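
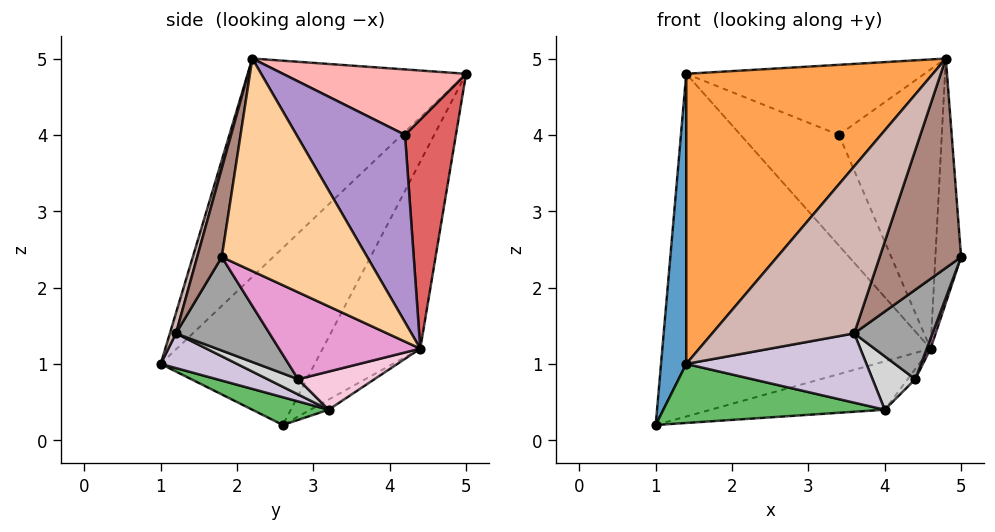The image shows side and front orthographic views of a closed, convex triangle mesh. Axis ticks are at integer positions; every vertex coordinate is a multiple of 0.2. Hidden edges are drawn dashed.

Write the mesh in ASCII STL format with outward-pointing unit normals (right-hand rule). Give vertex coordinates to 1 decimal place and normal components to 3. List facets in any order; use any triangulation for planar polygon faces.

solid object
 facet normal -0.973 -0.159 0.168
  outer loop
   vertex 1.4 1.0 1.0
   vertex 1.4 5.0 4.8
   vertex 1.0 2.6 0.2
  endloop
 endfacet
 facet normal -0.311 0.854 -0.418
  outer loop
   vertex 4.6 4.4 1.2
   vertex 1.0 2.6 0.2
   vertex 1.4 5.0 4.8
  endloop
 endfacet
 facet normal -0.521 -0.588 0.619
  outer loop
   vertex 4.8 2.2 5.0
   vertex 1.4 5.0 4.8
   vertex 1.4 1.0 1.0
  endloop
 endfacet
 facet normal 0.984 0.174 0.049
  outer loop
   vertex 4.8 2.2 5.0
   vertex 5.0 1.8 2.4
   vertex 4.6 4.4 1.2
  endloop
 endfacet
 facet normal 0.143 -0.414 -0.899
  outer loop
   vertex 4.0 3.2 0.4
   vertex 1.4 1.0 1.0
   vertex 1.0 2.6 0.2
  endloop
 endfacet
 facet normal -0.060 0.574 -0.816
  outer loop
   vertex 4.0 3.2 0.4
   vertex 1.0 2.6 0.2
   vertex 4.6 4.4 1.2
  endloop
 endfacet
 facet normal 0.445 0.860 0.252
  outer loop
   vertex 3.4 4.2 4.0
   vertex 4.6 4.4 1.2
   vertex 1.4 5.0 4.8
  endloop
 endfacet
 facet normal 0.492 0.640 0.590
  outer loop
   vertex 3.4 4.2 4.0
   vertex 1.4 5.0 4.8
   vertex 4.8 2.2 5.0
  endloop
 endfacet
 facet normal 0.683 0.647 0.339
  outer loop
   vertex 3.4 4.2 4.0
   vertex 4.8 2.2 5.0
   vertex 4.6 4.4 1.2
  endloop
 endfacet
 facet normal 0.199 -0.470 -0.860
  outer loop
   vertex 3.6 1.2 1.4
   vertex 1.4 1.0 1.0
   vertex 4.0 3.2 0.4
  endloop
 endfacet
 facet normal 0.285 -0.944 0.167
  outer loop
   vertex 3.6 1.2 1.4
   vertex 5.0 1.8 2.4
   vertex 4.8 2.2 5.0
  endloop
 endfacet
 facet normal 0.042 -0.966 0.255
  outer loop
   vertex 3.6 1.2 1.4
   vertex 4.8 2.2 5.0
   vertex 1.4 1.0 1.0
  endloop
 endfacet
 facet normal 0.931 -0.025 -0.365
  outer loop
   vertex 4.4 2.8 0.8
   vertex 4.6 4.4 1.2
   vertex 5.0 1.8 2.4
  endloop
 endfacet
 facet normal 0.741 0.074 -0.667
  outer loop
   vertex 4.4 2.8 0.8
   vertex 4.0 3.2 0.4
   vertex 4.6 4.4 1.2
  endloop
 endfacet
 facet normal 0.632 -0.529 -0.567
  outer loop
   vertex 4.4 2.8 0.8
   vertex 5.0 1.8 2.4
   vertex 3.6 1.2 1.4
  endloop
 endfacet
 facet normal 0.339 -0.474 -0.813
  outer loop
   vertex 4.4 2.8 0.8
   vertex 3.6 1.2 1.4
   vertex 4.0 3.2 0.4
  endloop
 endfacet
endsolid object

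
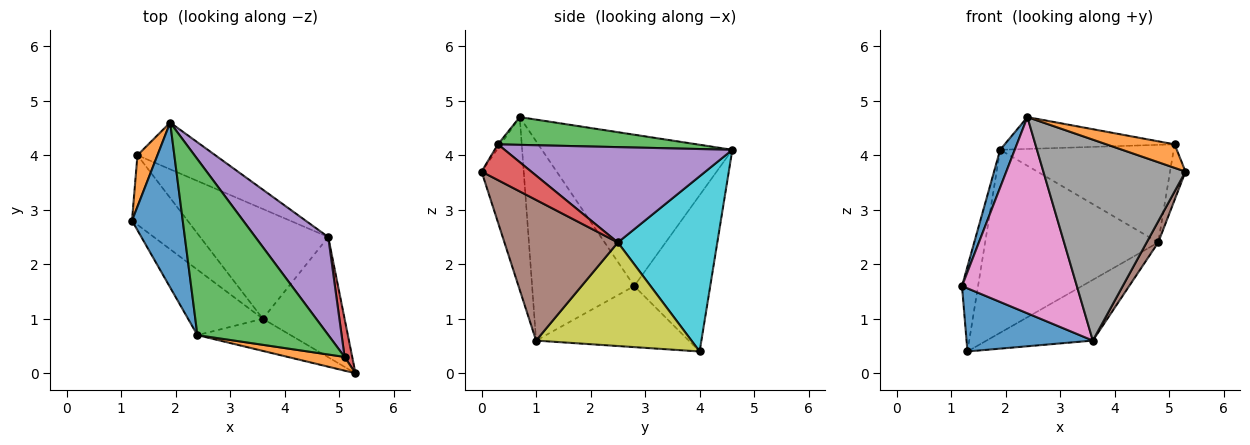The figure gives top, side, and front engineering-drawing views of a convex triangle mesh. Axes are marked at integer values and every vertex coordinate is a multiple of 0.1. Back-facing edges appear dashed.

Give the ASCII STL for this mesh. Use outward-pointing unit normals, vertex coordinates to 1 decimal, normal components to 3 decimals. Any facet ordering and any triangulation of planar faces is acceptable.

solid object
 facet normal -0.946 -0.072 0.317
  outer loop
   vertex 2.4 0.7 4.7
   vertex 1.9 4.6 4.1
   vertex 1.2 2.8 1.6
  endloop
 endfacet
 facet normal -0.035 -0.863 0.504
  outer loop
   vertex 5.1 0.3 4.2
   vertex 2.4 0.7 4.7
   vertex 5.3 0.0 3.7
  endloop
 endfacet
 facet normal 0.204 0.174 0.963
  outer loop
   vertex 5.1 0.3 4.2
   vertex 1.9 4.6 4.1
   vertex 2.4 0.7 4.7
  endloop
 endfacet
 facet normal 0.936 0.291 0.200
  outer loop
   vertex 5.1 0.3 4.2
   vertex 5.3 0.0 3.7
   vertex 4.8 2.5 2.4
  endloop
 endfacet
 facet normal 0.680 0.518 0.520
  outer loop
   vertex 5.1 0.3 4.2
   vertex 4.8 2.5 2.4
   vertex 1.9 4.6 4.1
  endloop
 endfacet
 facet normal 0.861 -0.088 -0.501
  outer loop
   vertex 3.6 1.0 0.6
   vertex 4.8 2.5 2.4
   vertex 5.3 0.0 3.7
  endloop
 endfacet
 facet normal -0.645 -0.725 -0.242
  outer loop
   vertex 3.6 1.0 0.6
   vertex 2.4 0.7 4.7
   vertex 1.2 2.8 1.6
  endloop
 endfacet
 facet normal -0.281 -0.948 -0.152
  outer loop
   vertex 3.6 1.0 0.6
   vertex 5.3 0.0 3.7
   vertex 2.4 0.7 4.7
  endloop
 endfacet
 facet normal 0.578 0.395 -0.714
  outer loop
   vertex 1.3 4.0 0.4
   vertex 4.8 2.5 2.4
   vertex 3.6 1.0 0.6
  endloop
 endfacet
 facet normal 0.486 0.847 -0.216
  outer loop
   vertex 1.3 4.0 0.4
   vertex 1.9 4.6 4.1
   vertex 4.8 2.5 2.4
  endloop
 endfacet
 facet normal -0.631 -0.522 -0.574
  outer loop
   vertex 1.3 4.0 0.4
   vertex 3.6 1.0 0.6
   vertex 1.2 2.8 1.6
  endloop
 endfacet
 facet normal -0.971 0.205 0.124
  outer loop
   vertex 1.3 4.0 0.4
   vertex 1.2 2.8 1.6
   vertex 1.9 4.6 4.1
  endloop
 endfacet
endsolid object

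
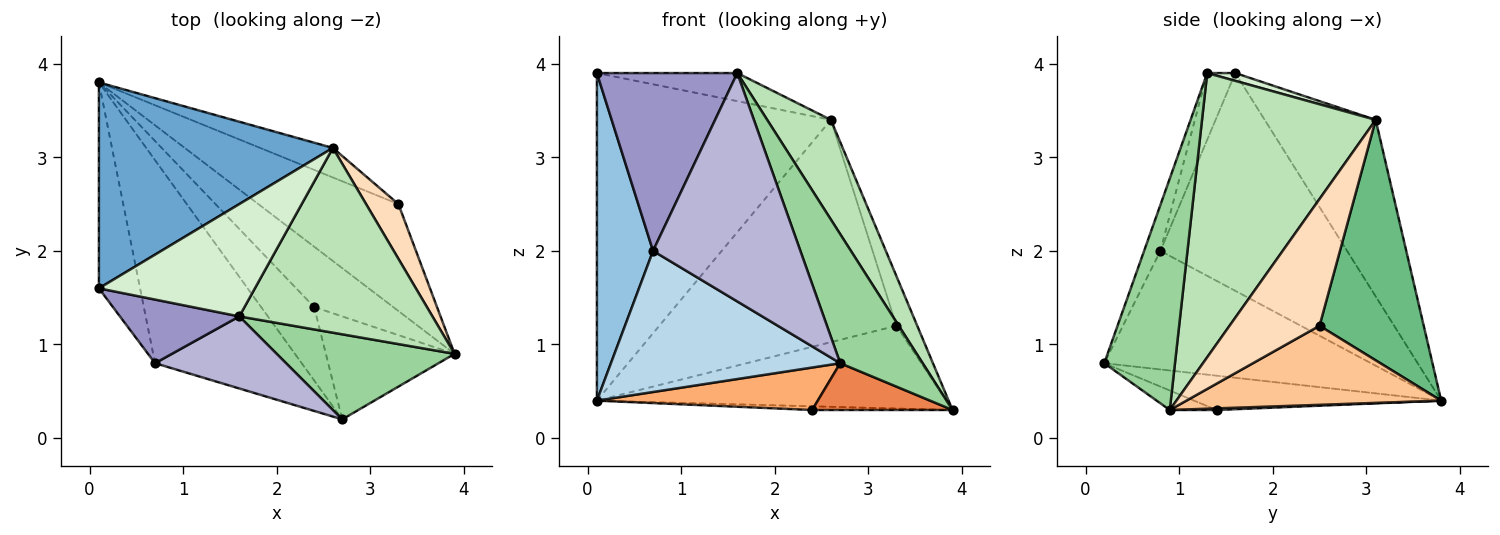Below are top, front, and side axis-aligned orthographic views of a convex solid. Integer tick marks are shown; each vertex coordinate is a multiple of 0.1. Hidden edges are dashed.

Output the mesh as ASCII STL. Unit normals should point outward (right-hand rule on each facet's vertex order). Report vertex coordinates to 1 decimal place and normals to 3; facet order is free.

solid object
 facet normal -0.373 0.786 0.494
  outer loop
   vertex 2.6 3.1 3.4
   vertex 0.1 3.8 0.4
   vertex 0.1 1.6 3.9
  endloop
 endfacet
 facet normal -0.942 -0.283 -0.178
  outer loop
   vertex 0.7 0.8 2.0
   vertex 0.1 1.6 3.9
   vertex 0.1 3.8 0.4
  endloop
 endfacet
 facet normal -0.553 -0.475 -0.684
  outer loop
   vertex 0.7 0.8 2.0
   vertex 0.1 3.8 0.4
   vertex 2.7 0.2 0.8
  endloop
 endfacet
 facet normal 0.020 0.061 -0.998
  outer loop
   vertex 2.4 1.4 0.3
   vertex 0.1 3.8 0.4
   vertex 3.9 0.9 0.3
  endloop
 endfacet
 facet normal -0.137 -0.410 -0.902
  outer loop
   vertex 2.4 1.4 0.3
   vertex 3.9 0.9 0.3
   vertex 2.7 0.2 0.8
  endloop
 endfacet
 facet normal -0.489 -0.437 -0.755
  outer loop
   vertex 2.4 1.4 0.3
   vertex 2.7 0.2 0.8
   vertex 0.1 3.8 0.4
  endloop
 endfacet
 facet normal 0.408 0.559 -0.722
  outer loop
   vertex 3.3 2.5 1.2
   vertex 3.9 0.9 0.3
   vertex 0.1 3.8 0.4
  endloop
 endfacet
 facet normal 0.945 0.219 0.241
  outer loop
   vertex 3.3 2.5 1.2
   vertex 2.6 3.1 3.4
   vertex 3.9 0.9 0.3
  endloop
 endfacet
 facet normal 0.399 0.909 -0.121
  outer loop
   vertex 3.3 2.5 1.2
   vertex 0.1 3.8 0.4
   vertex 2.6 3.1 3.4
  endloop
 endfacet
 facet normal 0.582 -0.679 0.447
  outer loop
   vertex 1.6 1.3 3.9
   vertex 2.7 0.2 0.8
   vertex 3.9 0.9 0.3
  endloop
 endfacet
 facet normal 0.791 -0.290 0.538
  outer loop
   vertex 1.6 1.3 3.9
   vertex 3.9 0.9 0.3
   vertex 2.6 3.1 3.4
  endloop
 endfacet
 facet normal 0.048 0.242 0.969
  outer loop
   vertex 1.6 1.3 3.9
   vertex 2.6 3.1 3.4
   vertex 0.1 1.6 3.9
  endloop
 endfacet
 facet normal -0.185 -0.925 0.331
  outer loop
   vertex 1.6 1.3 3.9
   vertex 0.1 1.6 3.9
   vertex 0.7 0.8 2.0
  endloop
 endfacet
 facet normal -0.105 -0.948 0.299
  outer loop
   vertex 1.6 1.3 3.9
   vertex 0.7 0.8 2.0
   vertex 2.7 0.2 0.8
  endloop
 endfacet
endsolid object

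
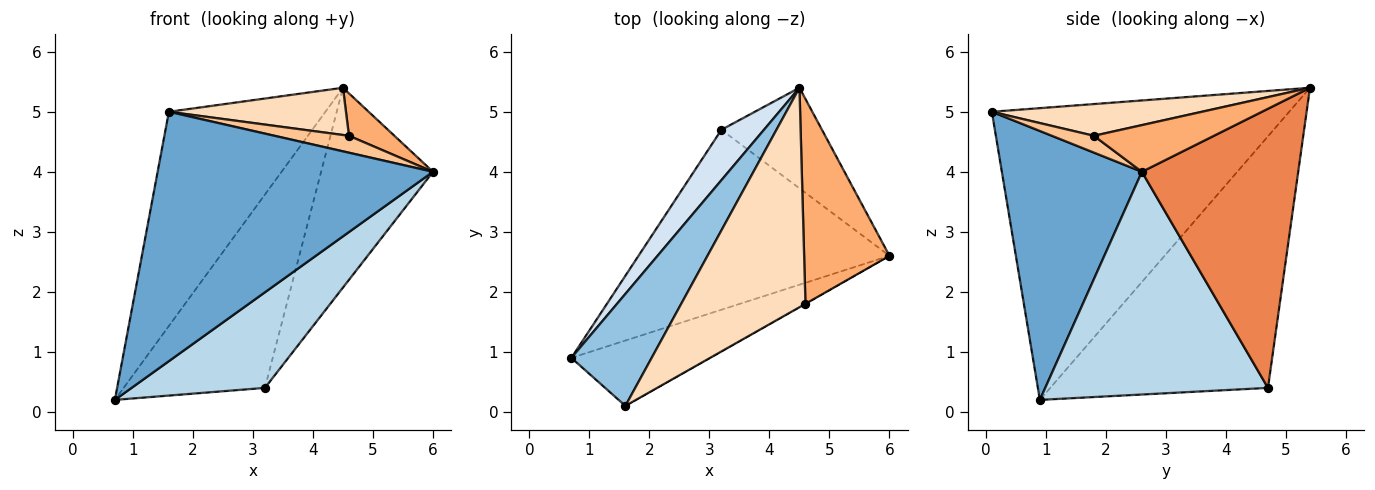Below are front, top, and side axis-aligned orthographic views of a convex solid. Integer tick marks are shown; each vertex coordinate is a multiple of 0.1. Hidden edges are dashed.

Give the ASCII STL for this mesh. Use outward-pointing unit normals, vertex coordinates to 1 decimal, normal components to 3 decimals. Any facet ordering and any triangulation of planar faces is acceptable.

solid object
 facet normal 0.441 -0.868 -0.227
  outer loop
   vertex 1.6 0.1 5.0
   vertex 0.7 0.9 0.2
   vertex 6.0 2.6 4.0
  endloop
 endfacet
 facet normal -0.860 0.453 0.237
  outer loop
   vertex 1.6 0.1 5.0
   vertex 4.5 5.4 5.4
   vertex 0.7 0.9 0.2
  endloop
 endfacet
 facet normal 0.617 -0.369 -0.695
  outer loop
   vertex 3.2 4.7 0.4
   vertex 6.0 2.6 4.0
   vertex 0.7 0.9 0.2
  endloop
 endfacet
 facet normal -0.831 0.539 0.140
  outer loop
   vertex 3.2 4.7 0.4
   vertex 0.7 0.9 0.2
   vertex 4.5 5.4 5.4
  endloop
 endfacet
 facet normal 0.780 0.559 -0.281
  outer loop
   vertex 3.2 4.7 0.4
   vertex 4.5 5.4 5.4
   vertex 6.0 2.6 4.0
  endloop
 endfacet
 facet normal 0.472 -0.179 0.863
  outer loop
   vertex 4.6 1.8 4.6
   vertex 6.0 2.6 4.0
   vertex 4.5 5.4 5.4
  endloop
 endfacet
 facet normal 0.492 -0.871 -0.014
  outer loop
   vertex 4.6 1.8 4.6
   vertex 1.6 0.1 5.0
   vertex 6.0 2.6 4.0
  endloop
 endfacet
 facet normal 0.242 -0.204 0.949
  outer loop
   vertex 4.6 1.8 4.6
   vertex 4.5 5.4 5.4
   vertex 1.6 0.1 5.0
  endloop
 endfacet
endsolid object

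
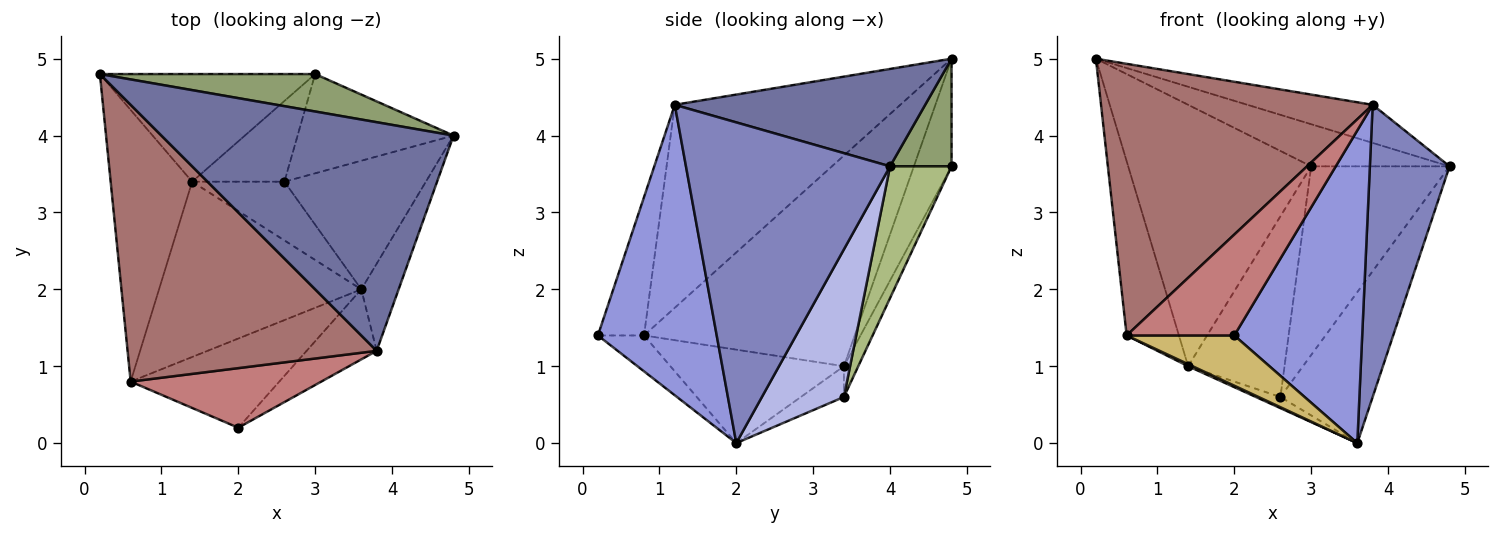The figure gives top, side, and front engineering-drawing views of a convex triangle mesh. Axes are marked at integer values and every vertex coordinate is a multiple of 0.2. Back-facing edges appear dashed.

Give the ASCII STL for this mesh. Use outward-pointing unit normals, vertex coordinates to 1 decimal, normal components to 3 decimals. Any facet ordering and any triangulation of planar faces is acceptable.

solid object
 facet normal 0.312 0.156 0.937
  outer loop
   vertex 3.8 1.2 4.4
   vertex 4.8 4.0 3.6
   vertex 0.2 4.8 5.0
  endloop
 endfacet
 facet normal 0.926 -0.362 -0.108
  outer loop
   vertex 3.8 1.2 4.4
   vertex 3.6 2.0 0.0
   vertex 4.8 4.0 3.6
  endloop
 endfacet
 facet normal 0.672 -0.723 -0.162
  outer loop
   vertex 3.8 1.2 4.4
   vertex 2.0 0.2 1.4
   vertex 3.6 2.0 0.0
  endloop
 endfacet
 facet normal 0.560 0.630 -0.537
  outer loop
   vertex 2.6 3.4 0.6
   vertex 4.8 4.0 3.6
   vertex 3.6 2.0 0.0
  endloop
 endfacet
 facet normal 0.315 0.709 0.630
  outer loop
   vertex 3.0 4.8 3.6
   vertex 0.2 4.8 5.0
   vertex 4.8 4.0 3.6
  endloop
 endfacet
 facet normal 0.366 0.824 -0.433
  outer loop
   vertex 3.0 4.8 3.6
   vertex 4.8 4.0 3.6
   vertex 2.6 3.4 0.6
  endloop
 endfacet
 facet normal -0.187 0.908 -0.374
  outer loop
   vertex 1.4 3.4 1.0
   vertex 0.2 4.8 5.0
   vertex 3.0 4.8 3.6
  endloop
 endfacet
 facet normal -0.135 0.905 -0.404
  outer loop
   vertex 1.4 3.4 1.0
   vertex 3.0 4.8 3.6
   vertex 2.6 3.4 0.6
  endloop
 endfacet
 facet normal -0.311 0.178 -0.934
  outer loop
   vertex 1.4 3.4 1.0
   vertex 2.6 3.4 0.6
   vertex 3.6 2.0 0.0
  endloop
 endfacet
 facet normal -0.206 -0.480 -0.853
  outer loop
   vertex 0.6 0.8 1.4
   vertex 3.6 2.0 0.0
   vertex 2.0 0.2 1.4
  endloop
 endfacet
 facet normal -0.419 -0.011 -0.908
  outer loop
   vertex 0.6 0.8 1.4
   vertex 1.4 3.4 1.0
   vertex 3.6 2.0 0.0
  endloop
 endfacet
 facet normal -0.909 0.225 -0.352
  outer loop
   vertex 0.6 0.8 1.4
   vertex 0.2 4.8 5.0
   vertex 1.4 3.4 1.0
  endloop
 endfacet
 facet normal -0.503 -0.606 0.617
  outer loop
   vertex 0.6 0.8 1.4
   vertex 3.8 1.2 4.4
   vertex 0.2 4.8 5.0
  endloop
 endfacet
 facet normal -0.346 -0.808 0.477
  outer loop
   vertex 0.6 0.8 1.4
   vertex 2.0 0.2 1.4
   vertex 3.8 1.2 4.4
  endloop
 endfacet
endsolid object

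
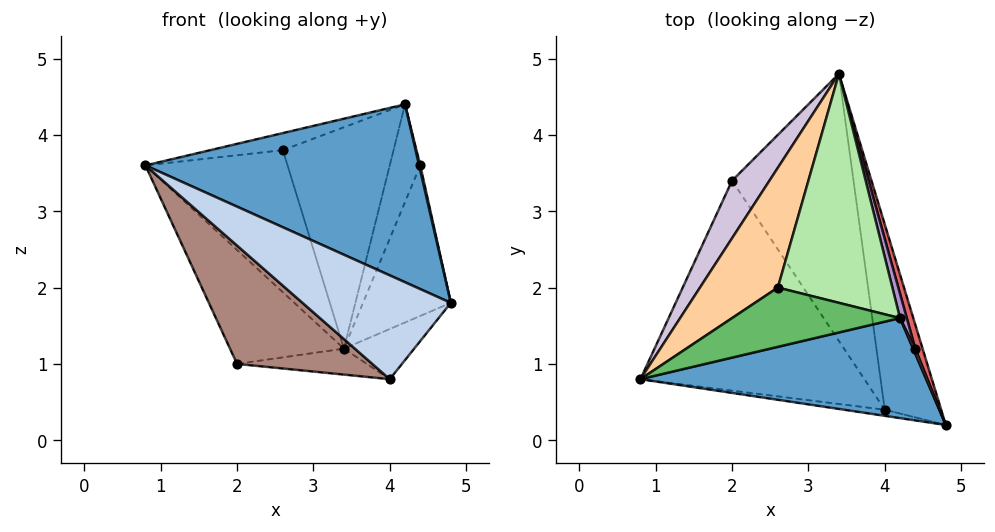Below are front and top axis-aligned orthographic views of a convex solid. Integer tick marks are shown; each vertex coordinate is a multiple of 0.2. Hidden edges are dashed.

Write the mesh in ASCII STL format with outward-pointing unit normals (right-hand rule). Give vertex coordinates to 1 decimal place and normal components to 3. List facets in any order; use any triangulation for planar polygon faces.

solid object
 facet normal 0.089 -0.868 0.488
  outer loop
   vertex 4.2 1.6 4.4
   vertex 0.8 0.8 3.6
   vertex 4.8 0.2 1.8
  endloop
 endfacet
 facet normal -0.173 -0.983 -0.058
  outer loop
   vertex 4.0 0.4 0.8
   vertex 4.8 0.2 1.8
   vertex 0.8 0.8 3.6
  endloop
 endfacet
 facet normal 0.786 0.161 -0.597
  outer loop
   vertex 4.0 0.4 0.8
   vertex 3.4 4.8 1.2
   vertex 4.8 0.2 1.8
  endloop
 endfacet
 facet normal -0.503 0.661 0.557
  outer loop
   vertex 2.6 2.0 3.8
   vertex 3.4 4.8 1.2
   vertex 0.8 0.8 3.6
  endloop
 endfacet
 facet normal -0.280 0.266 0.923
  outer loop
   vertex 2.6 2.0 3.8
   vertex 0.8 0.8 3.6
   vertex 4.2 1.6 4.4
  endloop
 endfacet
 facet normal -0.095 0.692 0.716
  outer loop
   vertex 2.6 2.0 3.8
   vertex 4.2 1.6 4.4
   vertex 3.4 4.8 1.2
  endloop
 endfacet
 facet normal 0.954 0.296 0.047
  outer loop
   vertex 4.4 1.2 3.6
   vertex 4.8 0.2 1.8
   vertex 3.4 4.8 1.2
  endloop
 endfacet
 facet normal 0.816 -0.408 0.408
  outer loop
   vertex 4.4 1.2 3.6
   vertex 4.2 1.6 4.4
   vertex 4.8 0.2 1.8
  endloop
 endfacet
 facet normal 0.946 0.315 0.079
  outer loop
   vertex 4.4 1.2 3.6
   vertex 3.4 4.8 1.2
   vertex 4.2 1.6 4.4
  endloop
 endfacet
 facet normal -0.691 0.645 0.326
  outer loop
   vertex 2.0 3.4 1.0
   vertex 0.8 0.8 3.6
   vertex 3.4 4.8 1.2
  endloop
 endfacet
 facet normal -0.636 -0.379 -0.672
  outer loop
   vertex 2.0 3.4 1.0
   vertex 4.0 0.4 0.8
   vertex 0.8 0.8 3.6
  endloop
 endfacet
 facet normal 0.045 0.097 -0.994
  outer loop
   vertex 2.0 3.4 1.0
   vertex 3.4 4.8 1.2
   vertex 4.0 0.4 0.8
  endloop
 endfacet
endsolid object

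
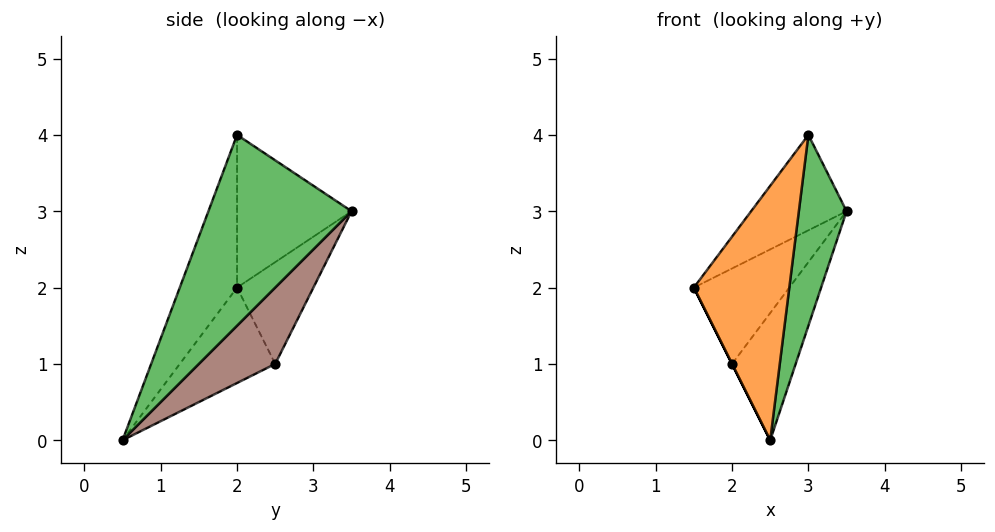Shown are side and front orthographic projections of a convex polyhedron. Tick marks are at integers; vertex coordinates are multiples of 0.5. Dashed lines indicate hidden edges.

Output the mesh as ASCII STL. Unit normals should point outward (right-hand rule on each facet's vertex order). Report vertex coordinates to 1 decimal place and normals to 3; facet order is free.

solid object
 facet normal -0.666 0.555 0.499
  outer loop
   vertex 3.0 2.0 4.0
   vertex 3.5 3.5 3.0
   vertex 1.5 2.0 2.0
  endloop
 endfacet
 facet normal -0.480 -0.800 0.360
  outer loop
   vertex 3.0 2.0 4.0
   vertex 1.5 2.0 2.0
   vertex 2.5 0.5 0.0
  endloop
 endfacet
 facet normal 0.949 -0.316 0.000
  outer loop
   vertex 3.0 2.0 4.0
   vertex 2.5 0.5 0.0
   vertex 3.5 3.5 3.0
  endloop
 endfacet
 facet normal -0.623 0.778 0.078
  outer loop
   vertex 2.0 2.5 1.0
   vertex 1.5 2.0 2.0
   vertex 3.5 3.5 3.0
  endloop
 endfacet
 facet normal -0.894 0.000 -0.447
  outer loop
   vertex 2.0 2.5 1.0
   vertex 2.5 0.5 0.0
   vertex 1.5 2.0 2.0
  endloop
 endfacet
 facet normal 0.572 0.477 -0.667
  outer loop
   vertex 2.0 2.5 1.0
   vertex 3.5 3.5 3.0
   vertex 2.5 0.5 0.0
  endloop
 endfacet
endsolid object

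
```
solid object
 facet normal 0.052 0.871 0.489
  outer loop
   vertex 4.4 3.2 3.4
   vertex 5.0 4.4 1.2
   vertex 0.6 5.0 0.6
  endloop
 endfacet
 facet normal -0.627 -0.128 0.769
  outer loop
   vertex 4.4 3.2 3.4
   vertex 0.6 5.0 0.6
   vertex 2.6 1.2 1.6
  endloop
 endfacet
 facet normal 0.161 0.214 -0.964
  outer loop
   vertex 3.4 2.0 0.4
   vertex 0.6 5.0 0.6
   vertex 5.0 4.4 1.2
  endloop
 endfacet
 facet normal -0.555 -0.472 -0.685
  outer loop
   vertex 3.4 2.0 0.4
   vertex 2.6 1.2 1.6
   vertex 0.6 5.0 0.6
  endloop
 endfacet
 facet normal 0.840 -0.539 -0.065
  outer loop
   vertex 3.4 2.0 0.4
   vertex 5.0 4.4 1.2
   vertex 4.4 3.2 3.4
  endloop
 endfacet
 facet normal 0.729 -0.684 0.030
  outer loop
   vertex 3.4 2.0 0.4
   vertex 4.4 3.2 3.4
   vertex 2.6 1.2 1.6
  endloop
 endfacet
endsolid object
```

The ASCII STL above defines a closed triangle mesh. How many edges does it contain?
9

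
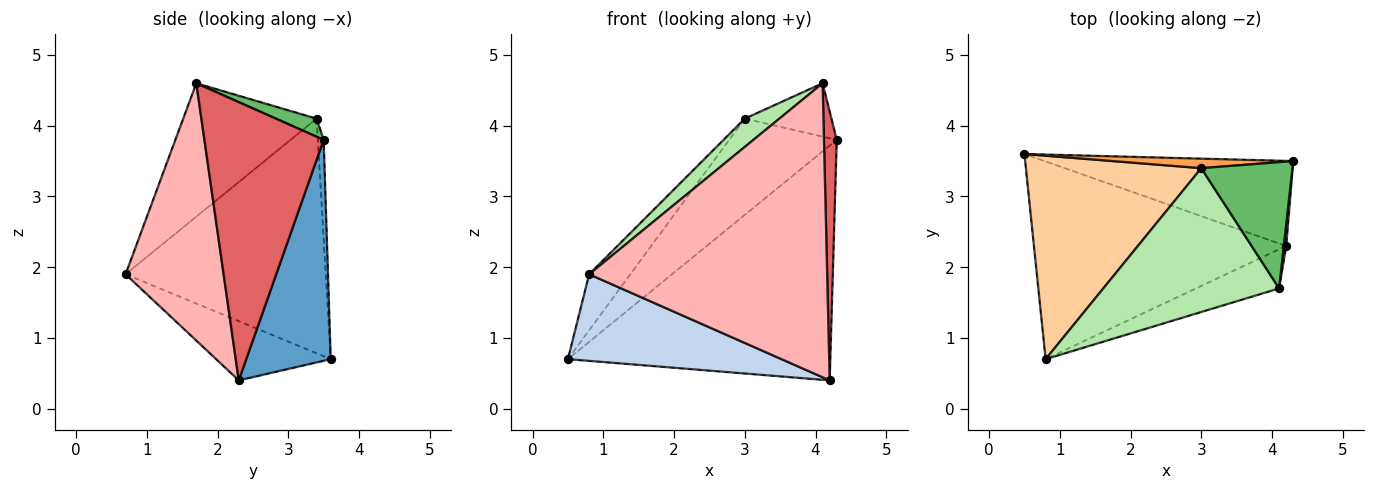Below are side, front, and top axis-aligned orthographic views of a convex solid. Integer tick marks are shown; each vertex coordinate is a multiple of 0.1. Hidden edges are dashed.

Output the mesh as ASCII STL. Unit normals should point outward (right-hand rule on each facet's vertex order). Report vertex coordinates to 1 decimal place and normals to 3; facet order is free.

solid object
 facet normal 0.290 0.900 -0.326
  outer loop
   vertex 4.2 2.3 0.4
   vertex 0.5 3.6 0.7
   vertex 4.3 3.5 3.8
  endloop
 endfacet
 facet normal -0.210 -0.392 -0.895
  outer loop
   vertex 4.2 2.3 0.4
   vertex 0.8 0.7 1.9
   vertex 0.5 3.6 0.7
  endloop
 endfacet
 facet normal -0.054 0.994 0.098
  outer loop
   vertex 3.0 3.4 4.1
   vertex 4.3 3.5 3.8
   vertex 0.5 3.6 0.7
  endloop
 endfacet
 facet normal -0.790 0.163 0.591
  outer loop
   vertex 3.0 3.4 4.1
   vertex 0.5 3.6 0.7
   vertex 0.8 0.7 1.9
  endloop
 endfacet
 facet normal 0.180 0.383 0.906
  outer loop
   vertex 4.1 1.7 4.6
   vertex 4.3 3.5 3.8
   vertex 3.0 3.4 4.1
  endloop
 endfacet
 facet normal -0.597 -0.155 0.787
  outer loop
   vertex 4.1 1.7 4.6
   vertex 3.0 3.4 4.1
   vertex 0.8 0.7 1.9
  endloop
 endfacet
 facet normal 0.994 -0.107 0.008
  outer loop
   vertex 4.1 1.7 4.6
   vertex 4.2 2.3 0.4
   vertex 4.3 3.5 3.8
  endloop
 endfacet
 facet normal 0.378 -0.918 -0.122
  outer loop
   vertex 4.1 1.7 4.6
   vertex 0.8 0.7 1.9
   vertex 4.2 2.3 0.4
  endloop
 endfacet
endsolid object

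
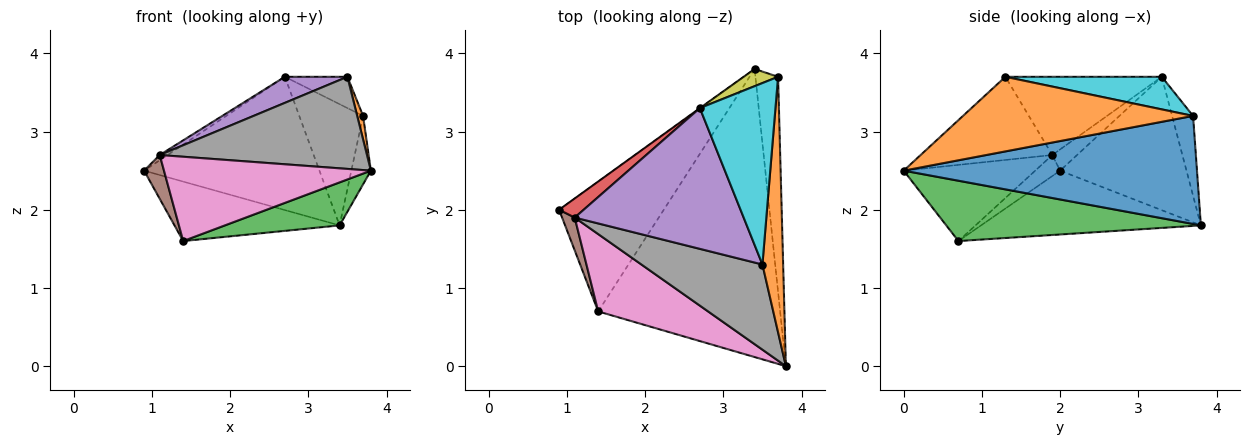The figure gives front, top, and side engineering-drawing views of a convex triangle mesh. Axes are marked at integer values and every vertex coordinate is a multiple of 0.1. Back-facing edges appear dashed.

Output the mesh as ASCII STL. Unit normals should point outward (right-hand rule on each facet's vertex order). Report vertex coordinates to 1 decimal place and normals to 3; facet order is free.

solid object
 facet normal -0.585 0.811 -0.002
  outer loop
   vertex 2.7 3.3 3.7
   vertex 3.4 3.8 1.8
   vertex 0.9 2.0 2.5
  endloop
 endfacet
 facet normal -0.485 0.364 -0.795
  outer loop
   vertex 1.4 0.7 1.6
   vertex 0.9 2.0 2.5
   vertex 3.4 3.8 1.8
  endloop
 endfacet
 facet normal 0.312 -0.140 -0.940
  outer loop
   vertex 1.4 0.7 1.6
   vertex 3.4 3.8 1.8
   vertex 3.8 0.0 2.5
  endloop
 endfacet
 facet normal -0.640 0.202 0.741
  outer loop
   vertex 1.1 1.9 2.7
   vertex 2.7 3.3 3.7
   vertex 0.9 2.0 2.5
  endloop
 endfacet
 facet normal -0.414 -0.166 0.895
  outer loop
   vertex 1.1 1.9 2.7
   vertex 3.5 1.3 3.7
   vertex 2.7 3.3 3.7
  endloop
 endfacet
 facet normal -0.707 -0.566 0.424
  outer loop
   vertex 1.1 1.9 2.7
   vertex 0.9 2.0 2.5
   vertex 1.4 0.7 1.6
  endloop
 endfacet
 facet normal -0.424 -0.667 0.612
  outer loop
   vertex 1.1 1.9 2.7
   vertex 1.4 0.7 1.6
   vertex 3.8 0.0 2.5
  endloop
 endfacet
 facet normal -0.423 -0.665 0.615
  outer loop
   vertex 1.1 1.9 2.7
   vertex 3.8 0.0 2.5
   vertex 3.5 1.3 3.7
  endloop
 endfacet
 facet normal -0.310 0.941 0.134
  outer loop
   vertex 3.7 3.7 3.2
   vertex 3.4 3.8 1.8
   vertex 2.7 3.3 3.7
  endloop
 endfacet
 facet normal 0.391 0.156 0.907
  outer loop
   vertex 3.7 3.7 3.2
   vertex 2.7 3.3 3.7
   vertex 3.5 1.3 3.7
  endloop
 endfacet
 facet normal 0.977 0.065 -0.205
  outer loop
   vertex 3.7 3.7 3.2
   vertex 3.8 0.0 2.5
   vertex 3.4 3.8 1.8
  endloop
 endfacet
 facet normal 0.963 -0.025 0.267
  outer loop
   vertex 3.7 3.7 3.2
   vertex 3.5 1.3 3.7
   vertex 3.8 0.0 2.5
  endloop
 endfacet
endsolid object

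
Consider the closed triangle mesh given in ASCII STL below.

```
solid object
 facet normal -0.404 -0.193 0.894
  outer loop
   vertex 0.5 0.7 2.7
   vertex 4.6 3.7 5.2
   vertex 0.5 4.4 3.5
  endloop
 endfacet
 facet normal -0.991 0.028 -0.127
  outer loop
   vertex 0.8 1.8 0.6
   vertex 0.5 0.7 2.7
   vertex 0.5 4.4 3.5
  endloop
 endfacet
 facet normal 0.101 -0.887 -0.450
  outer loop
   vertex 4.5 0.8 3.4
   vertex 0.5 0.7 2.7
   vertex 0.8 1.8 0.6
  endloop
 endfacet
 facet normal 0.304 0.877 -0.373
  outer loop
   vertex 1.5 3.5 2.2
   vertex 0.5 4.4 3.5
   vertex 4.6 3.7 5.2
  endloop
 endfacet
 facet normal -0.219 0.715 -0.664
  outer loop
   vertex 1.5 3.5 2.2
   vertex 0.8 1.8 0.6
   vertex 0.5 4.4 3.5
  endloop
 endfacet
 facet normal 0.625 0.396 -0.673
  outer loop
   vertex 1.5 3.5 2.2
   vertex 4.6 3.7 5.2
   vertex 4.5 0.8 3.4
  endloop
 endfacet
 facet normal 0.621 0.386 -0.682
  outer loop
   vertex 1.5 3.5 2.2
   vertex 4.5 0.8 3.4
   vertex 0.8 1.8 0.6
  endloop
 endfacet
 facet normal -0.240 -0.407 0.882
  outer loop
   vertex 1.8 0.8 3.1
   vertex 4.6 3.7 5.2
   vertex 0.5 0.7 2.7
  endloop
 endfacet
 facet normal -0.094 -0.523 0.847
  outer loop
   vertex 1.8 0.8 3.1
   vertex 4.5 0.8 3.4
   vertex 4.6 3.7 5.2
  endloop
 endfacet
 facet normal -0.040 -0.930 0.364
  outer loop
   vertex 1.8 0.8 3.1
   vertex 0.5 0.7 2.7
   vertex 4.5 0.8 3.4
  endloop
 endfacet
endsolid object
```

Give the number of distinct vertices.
7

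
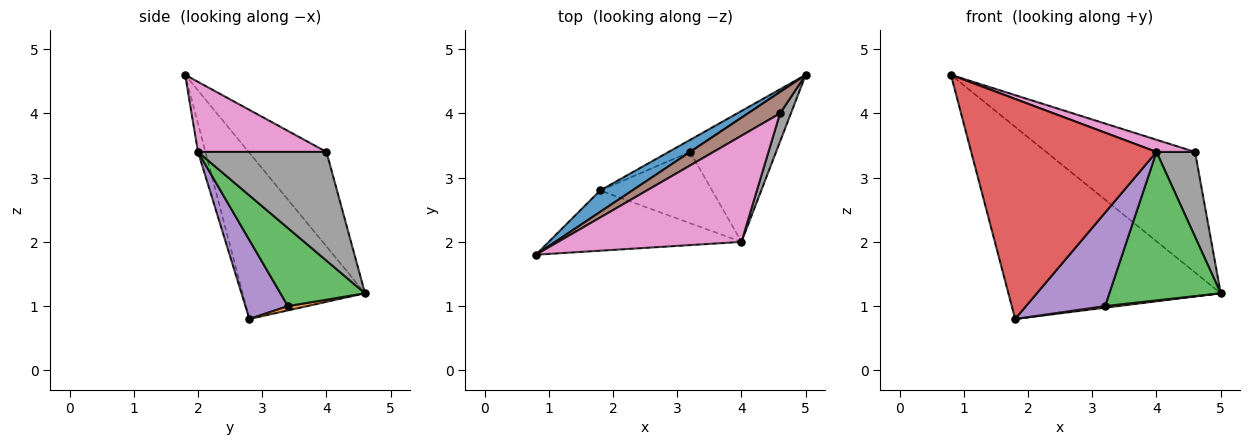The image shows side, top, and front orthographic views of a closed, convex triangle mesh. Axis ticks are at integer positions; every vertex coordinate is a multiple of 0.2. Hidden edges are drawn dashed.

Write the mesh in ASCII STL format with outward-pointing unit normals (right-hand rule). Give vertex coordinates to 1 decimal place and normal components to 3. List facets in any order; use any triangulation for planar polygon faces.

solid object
 facet normal -0.497 0.862 0.096
  outer loop
   vertex 1.8 2.8 0.8
   vertex 0.8 1.8 4.6
   vertex 5.0 4.6 1.2
  endloop
 endfacet
 facet normal 0.194 -0.130 -0.972
  outer loop
   vertex 3.2 3.4 1.0
   vertex 1.8 2.8 0.8
   vertex 5.0 4.6 1.2
  endloop
 endfacet
 facet normal 0.503 -0.663 -0.554
  outer loop
   vertex 4.0 2.0 3.4
   vertex 3.2 3.4 1.0
   vertex 5.0 4.6 1.2
  endloop
 endfacet
 facet normal -0.039 -0.964 -0.264
  outer loop
   vertex 4.0 2.0 3.4
   vertex 0.8 1.8 4.6
   vertex 1.8 2.8 0.8
  endloop
 endfacet
 facet normal 0.393 -0.731 -0.558
  outer loop
   vertex 4.0 2.0 3.4
   vertex 1.8 2.8 0.8
   vertex 3.2 3.4 1.0
  endloop
 endfacet
 facet normal -0.458 0.875 0.156
  outer loop
   vertex 4.6 4.0 3.4
   vertex 5.0 4.6 1.2
   vertex 0.8 1.8 4.6
  endloop
 endfacet
 facet normal 0.355 -0.106 0.929
  outer loop
   vertex 4.6 4.0 3.4
   vertex 0.8 1.8 4.6
   vertex 4.0 2.0 3.4
  endloop
 endfacet
 facet normal 0.953 -0.286 0.095
  outer loop
   vertex 4.6 4.0 3.4
   vertex 4.0 2.0 3.4
   vertex 5.0 4.6 1.2
  endloop
 endfacet
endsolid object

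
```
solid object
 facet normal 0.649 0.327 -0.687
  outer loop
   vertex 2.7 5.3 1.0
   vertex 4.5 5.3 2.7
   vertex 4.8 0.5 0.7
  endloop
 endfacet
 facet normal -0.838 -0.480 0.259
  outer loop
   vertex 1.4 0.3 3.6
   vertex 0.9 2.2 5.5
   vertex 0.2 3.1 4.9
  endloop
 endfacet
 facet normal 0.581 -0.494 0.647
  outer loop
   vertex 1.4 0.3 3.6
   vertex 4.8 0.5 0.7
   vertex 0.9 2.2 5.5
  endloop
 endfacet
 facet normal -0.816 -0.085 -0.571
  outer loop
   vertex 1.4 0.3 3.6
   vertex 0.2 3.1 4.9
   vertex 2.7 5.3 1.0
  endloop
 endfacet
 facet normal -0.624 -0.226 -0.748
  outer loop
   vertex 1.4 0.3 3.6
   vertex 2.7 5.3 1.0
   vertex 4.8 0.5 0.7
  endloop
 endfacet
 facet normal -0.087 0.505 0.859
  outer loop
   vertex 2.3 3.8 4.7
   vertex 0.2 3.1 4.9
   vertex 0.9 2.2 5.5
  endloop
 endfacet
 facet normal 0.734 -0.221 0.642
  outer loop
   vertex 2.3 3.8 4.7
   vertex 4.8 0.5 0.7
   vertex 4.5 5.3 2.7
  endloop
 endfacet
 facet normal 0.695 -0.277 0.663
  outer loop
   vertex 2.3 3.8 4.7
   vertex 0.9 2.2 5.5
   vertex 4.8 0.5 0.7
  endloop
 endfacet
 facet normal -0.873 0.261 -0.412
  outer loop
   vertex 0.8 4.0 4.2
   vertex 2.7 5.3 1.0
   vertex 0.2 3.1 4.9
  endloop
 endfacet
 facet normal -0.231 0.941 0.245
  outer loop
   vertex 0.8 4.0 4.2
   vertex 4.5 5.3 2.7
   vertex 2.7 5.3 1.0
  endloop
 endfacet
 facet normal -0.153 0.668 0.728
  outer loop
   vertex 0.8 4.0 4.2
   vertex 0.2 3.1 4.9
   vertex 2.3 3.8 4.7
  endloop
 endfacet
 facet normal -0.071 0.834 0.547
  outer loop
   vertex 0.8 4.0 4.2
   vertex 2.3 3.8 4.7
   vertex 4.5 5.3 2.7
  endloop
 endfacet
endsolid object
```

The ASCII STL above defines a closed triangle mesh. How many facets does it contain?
12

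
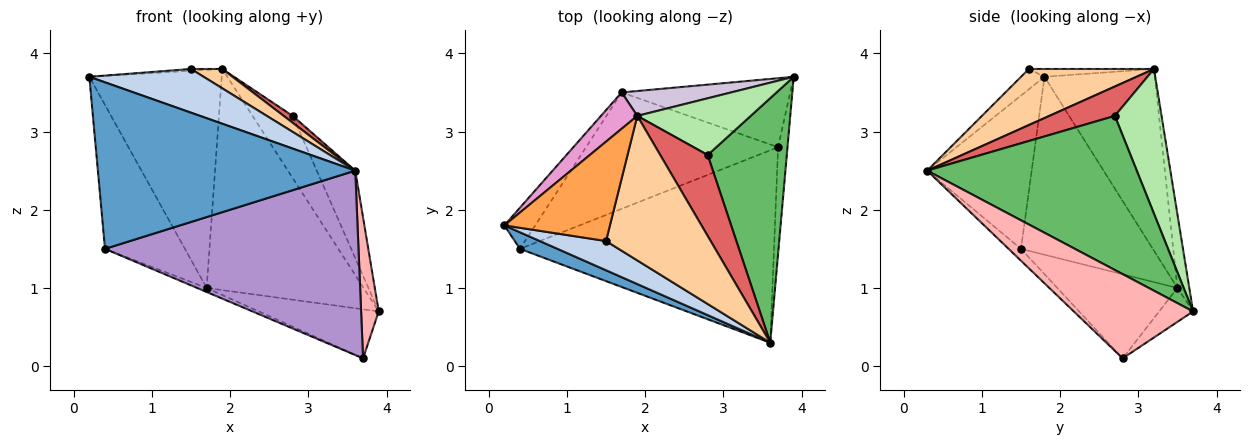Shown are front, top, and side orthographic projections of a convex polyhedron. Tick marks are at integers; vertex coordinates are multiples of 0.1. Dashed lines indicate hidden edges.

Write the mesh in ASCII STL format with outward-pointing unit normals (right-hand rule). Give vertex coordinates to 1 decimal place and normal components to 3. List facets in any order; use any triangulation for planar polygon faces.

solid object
 facet normal -0.375 -0.923 0.092
  outer loop
   vertex 0.4 1.5 1.5
   vertex 3.6 0.3 2.5
   vertex 0.2 1.8 3.7
  endloop
 endfacet
 facet normal -0.168 -0.820 0.548
  outer loop
   vertex 1.5 1.6 3.8
   vertex 0.2 1.8 3.7
   vertex 3.6 0.3 2.5
  endloop
 endfacet
 facet normal -0.074 0.018 0.997
  outer loop
   vertex 1.5 1.6 3.8
   vertex 1.9 3.2 3.8
   vertex 0.2 1.8 3.7
  endloop
 endfacet
 facet normal 0.469 -0.117 0.875
  outer loop
   vertex 1.5 1.6 3.8
   vertex 3.6 0.3 2.5
   vertex 1.9 3.2 3.8
  endloop
 endfacet
 facet normal 0.878 0.161 0.451
  outer loop
   vertex 2.8 2.7 3.2
   vertex 3.6 0.3 2.5
   vertex 3.9 3.7 0.7
  endloop
 endfacet
 facet normal 0.652 0.560 0.511
  outer loop
   vertex 2.8 2.7 3.2
   vertex 3.9 3.7 0.7
   vertex 1.9 3.2 3.8
  endloop
 endfacet
 facet normal 0.525 -0.072 0.848
  outer loop
   vertex 2.8 2.7 3.2
   vertex 1.9 3.2 3.8
   vertex 3.6 0.3 2.5
  endloop
 endfacet
 facet normal 0.983 -0.145 -0.110
  outer loop
   vertex 3.7 2.8 0.1
   vertex 3.9 3.7 0.7
   vertex 3.6 0.3 2.5
  endloop
 endfacet
 facet normal -0.034 -0.691 -0.722
  outer loop
   vertex 3.7 2.8 0.1
   vertex 3.6 0.3 2.5
   vertex 0.4 1.5 1.5
  endloop
 endfacet
 facet normal -0.075 0.991 0.112
  outer loop
   vertex 1.7 3.5 1.0
   vertex 1.9 3.2 3.8
   vertex 3.9 3.7 0.7
  endloop
 endfacet
 facet normal -0.162 0.572 -0.804
  outer loop
   vertex 1.7 3.5 1.0
   vertex 3.9 3.7 0.7
   vertex 3.7 2.8 0.1
  endloop
 endfacet
 facet normal -0.401 0.032 -0.916
  outer loop
   vertex 1.7 3.5 1.0
   vertex 3.7 2.8 0.1
   vertex 0.4 1.5 1.5
  endloop
 endfacet
 facet normal -0.635 0.762 0.127
  outer loop
   vertex 1.7 3.5 1.0
   vertex 0.2 1.8 3.7
   vertex 1.9 3.2 3.8
  endloop
 endfacet
 facet normal -0.846 0.513 -0.147
  outer loop
   vertex 1.7 3.5 1.0
   vertex 0.4 1.5 1.5
   vertex 0.2 1.8 3.7
  endloop
 endfacet
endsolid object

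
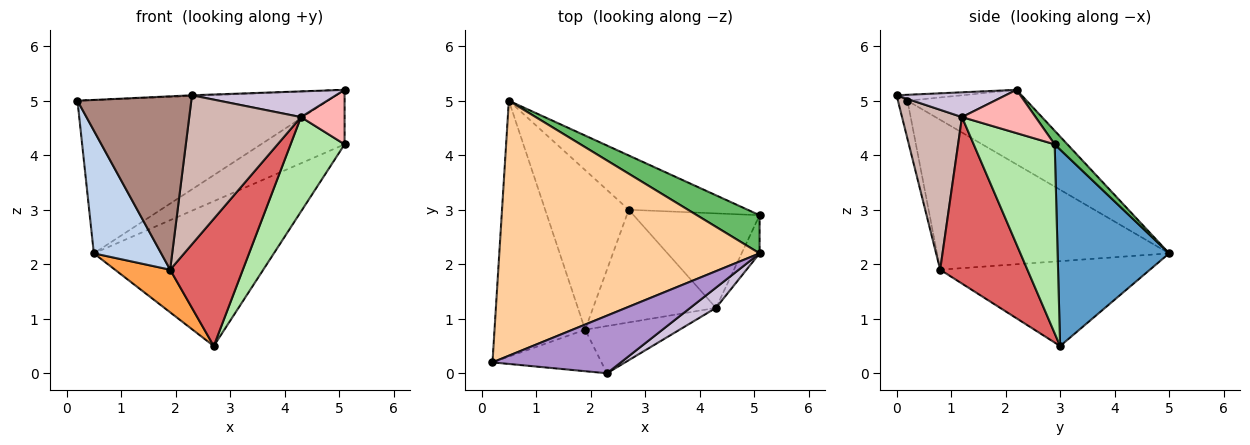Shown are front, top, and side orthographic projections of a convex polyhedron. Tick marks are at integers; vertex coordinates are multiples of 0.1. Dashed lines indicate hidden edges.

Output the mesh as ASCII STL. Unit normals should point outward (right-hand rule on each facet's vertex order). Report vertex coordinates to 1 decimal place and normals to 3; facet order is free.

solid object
 facet normal 0.502 0.810 -0.304
  outer loop
   vertex 2.7 3.0 0.5
   vertex 0.5 5.0 2.2
   vertex 5.1 2.9 4.2
  endloop
 endfacet
 facet normal -0.831 -0.241 -0.502
  outer loop
   vertex 1.9 0.8 1.9
   vertex 0.2 0.2 5.0
   vertex 0.5 5.0 2.2
  endloop
 endfacet
 facet normal -0.700 -0.184 -0.690
  outer loop
   vertex 1.9 0.8 1.9
   vertex 0.5 5.0 2.2
   vertex 2.7 3.0 0.5
  endloop
 endfacet
 facet normal -0.238 0.500 0.832
  outer loop
   vertex 5.1 2.2 5.2
   vertex 0.5 5.0 2.2
   vertex 0.2 0.2 5.0
  endloop
 endfacet
 facet normal 0.124 0.813 0.569
  outer loop
   vertex 5.1 2.2 5.2
   vertex 5.1 2.9 4.2
   vertex 0.5 5.0 2.2
  endloop
 endfacet
 facet normal 0.728 -0.485 -0.485
  outer loop
   vertex 4.3 1.2 4.7
   vertex 2.7 3.0 0.5
   vertex 5.1 2.9 4.2
  endloop
 endfacet
 facet normal 0.668 -0.557 -0.493
  outer loop
   vertex 4.3 1.2 4.7
   vertex 1.9 0.8 1.9
   vertex 2.7 3.0 0.5
  endloop
 endfacet
 facet normal 0.810 -0.480 -0.336
  outer loop
   vertex 4.3 1.2 4.7
   vertex 5.1 2.9 4.2
   vertex 5.1 2.2 5.2
  endloop
 endfacet
 facet normal -0.046 0.013 0.999
  outer loop
   vertex 2.3 0.0 5.1
   vertex 5.1 2.2 5.2
   vertex 0.2 0.2 5.0
  endloop
 endfacet
 facet normal 0.511 -0.675 0.532
  outer loop
   vertex 2.3 0.0 5.1
   vertex 4.3 1.2 4.7
   vertex 5.1 2.2 5.2
  endloop
 endfacet
 facet normal -0.081 -0.969 -0.232
  outer loop
   vertex 2.3 0.0 5.1
   vertex 0.2 0.2 5.0
   vertex 1.9 0.8 1.9
  endloop
 endfacet
 facet normal 0.455 -0.849 -0.269
  outer loop
   vertex 2.3 0.0 5.1
   vertex 1.9 0.8 1.9
   vertex 4.3 1.2 4.7
  endloop
 endfacet
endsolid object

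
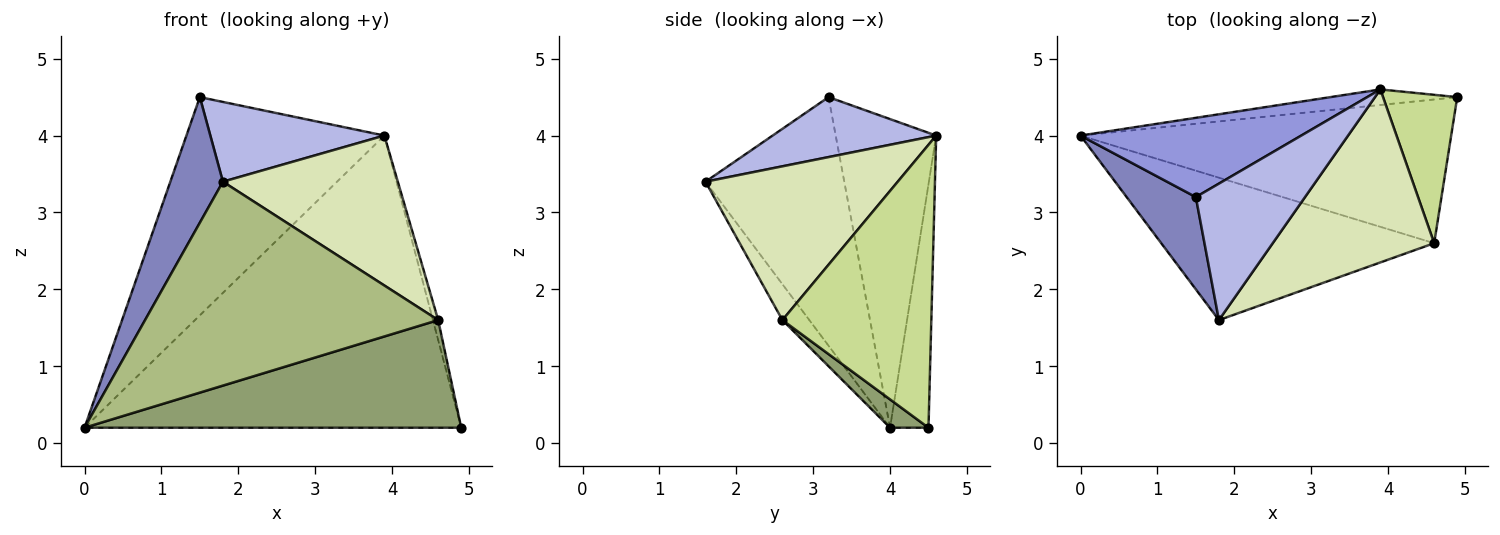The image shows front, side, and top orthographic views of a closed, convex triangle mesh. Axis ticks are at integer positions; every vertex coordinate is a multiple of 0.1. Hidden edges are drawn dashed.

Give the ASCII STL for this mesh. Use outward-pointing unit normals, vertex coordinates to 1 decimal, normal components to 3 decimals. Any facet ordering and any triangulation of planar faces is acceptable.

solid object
 facet normal -0.101 0.993 -0.053
  outer loop
   vertex 3.9 4.6 4.0
   vertex 4.9 4.5 0.2
   vertex 0.0 4.0 0.2
  endloop
 endfacet
 facet normal -0.905 -0.343 0.252
  outer loop
   vertex 1.5 3.2 4.5
   vertex 0.0 4.0 0.2
   vertex 1.8 1.6 3.4
  endloop
 endfacet
 facet normal -0.431 0.848 0.308
  outer loop
   vertex 1.5 3.2 4.5
   vertex 3.9 4.6 4.0
   vertex 0.0 4.0 0.2
  endloop
 endfacet
 facet normal 0.428 -0.456 0.780
  outer loop
   vertex 1.5 3.2 4.5
   vertex 1.8 1.6 3.4
   vertex 3.9 4.6 4.0
  endloop
 endfacet
 facet normal 0.061 -0.598 -0.799
  outer loop
   vertex 4.6 2.6 1.6
   vertex 0.0 4.0 0.2
   vertex 4.9 4.5 0.2
  endloop
 endfacet
 facet normal -0.075 -0.818 -0.571
  outer loop
   vertex 4.6 2.6 1.6
   vertex 1.8 1.6 3.4
   vertex 0.0 4.0 0.2
  endloop
 endfacet
 facet normal 0.967 0.034 0.254
  outer loop
   vertex 4.6 2.6 1.6
   vertex 4.9 4.5 0.2
   vertex 3.9 4.6 4.0
  endloop
 endfacet
 facet normal 0.584 -0.532 0.613
  outer loop
   vertex 4.6 2.6 1.6
   vertex 3.9 4.6 4.0
   vertex 1.8 1.6 3.4
  endloop
 endfacet
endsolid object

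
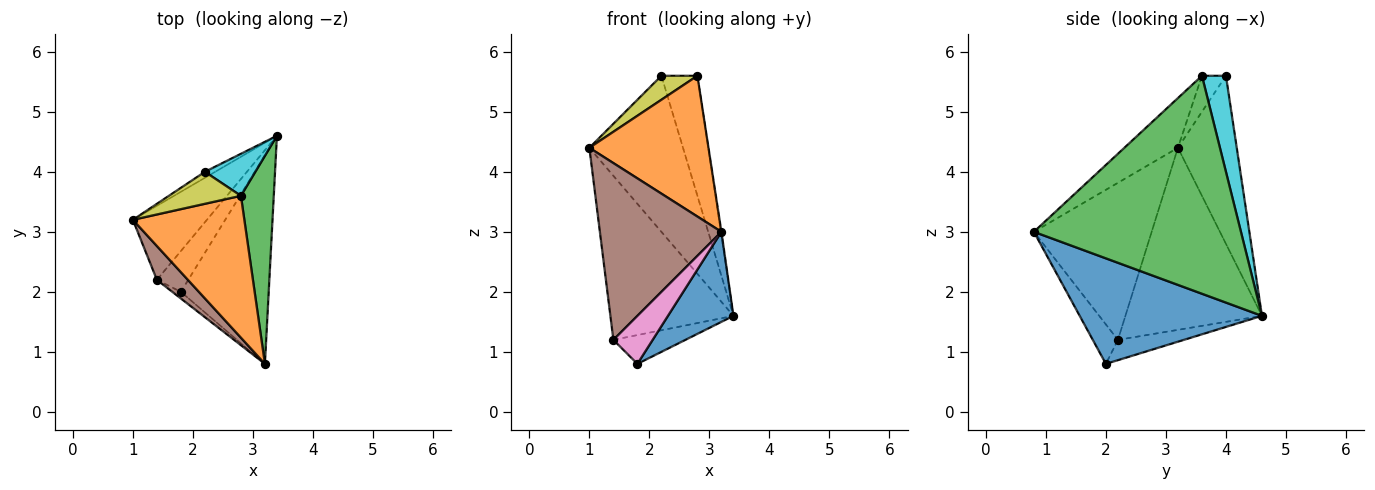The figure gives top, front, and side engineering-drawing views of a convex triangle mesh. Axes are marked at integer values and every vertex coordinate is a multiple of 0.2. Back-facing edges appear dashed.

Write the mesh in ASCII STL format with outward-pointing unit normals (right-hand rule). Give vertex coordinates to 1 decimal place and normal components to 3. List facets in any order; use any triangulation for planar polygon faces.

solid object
 facet normal 0.741 -0.266 -0.617
  outer loop
   vertex 1.8 2.0 0.8
   vertex 3.4 4.6 1.6
   vertex 3.2 0.8 3.0
  endloop
 endfacet
 facet normal -0.302 -0.672 0.677
  outer loop
   vertex 2.8 3.6 5.6
   vertex 1.0 3.2 4.4
   vertex 3.2 0.8 3.0
  endloop
 endfacet
 facet normal 0.989 0.003 0.149
  outer loop
   vertex 2.8 3.6 5.6
   vertex 3.2 0.8 3.0
   vertex 3.4 4.6 1.6
  endloop
 endfacet
 facet normal -0.711 0.641 -0.289
  outer loop
   vertex 1.4 2.2 1.2
   vertex 1.0 3.2 4.4
   vertex 3.4 4.6 1.6
  endloop
 endfacet
 facet normal -0.467 0.510 -0.722
  outer loop
   vertex 1.4 2.2 1.2
   vertex 3.4 4.6 1.6
   vertex 1.8 2.0 0.8
  endloop
 endfacet
 facet normal -0.689 -0.711 0.136
  outer loop
   vertex 1.4 2.2 1.2
   vertex 3.2 0.8 3.0
   vertex 1.0 3.2 4.4
  endloop
 endfacet
 facet normal -0.535 -0.837 -0.116
  outer loop
   vertex 1.4 2.2 1.2
   vertex 1.8 2.0 0.8
   vertex 3.2 0.8 3.0
  endloop
 endfacet
 facet normal -0.532 0.846 -0.033
  outer loop
   vertex 2.2 4.0 5.6
   vertex 3.4 4.6 1.6
   vertex 1.0 3.2 4.4
  endloop
 endfacet
 facet normal -0.371 -0.557 0.743
  outer loop
   vertex 2.2 4.0 5.6
   vertex 1.0 3.2 4.4
   vertex 2.8 3.6 5.6
  endloop
 endfacet
 facet normal 0.533 0.799 0.280
  outer loop
   vertex 2.2 4.0 5.6
   vertex 2.8 3.6 5.6
   vertex 3.4 4.6 1.6
  endloop
 endfacet
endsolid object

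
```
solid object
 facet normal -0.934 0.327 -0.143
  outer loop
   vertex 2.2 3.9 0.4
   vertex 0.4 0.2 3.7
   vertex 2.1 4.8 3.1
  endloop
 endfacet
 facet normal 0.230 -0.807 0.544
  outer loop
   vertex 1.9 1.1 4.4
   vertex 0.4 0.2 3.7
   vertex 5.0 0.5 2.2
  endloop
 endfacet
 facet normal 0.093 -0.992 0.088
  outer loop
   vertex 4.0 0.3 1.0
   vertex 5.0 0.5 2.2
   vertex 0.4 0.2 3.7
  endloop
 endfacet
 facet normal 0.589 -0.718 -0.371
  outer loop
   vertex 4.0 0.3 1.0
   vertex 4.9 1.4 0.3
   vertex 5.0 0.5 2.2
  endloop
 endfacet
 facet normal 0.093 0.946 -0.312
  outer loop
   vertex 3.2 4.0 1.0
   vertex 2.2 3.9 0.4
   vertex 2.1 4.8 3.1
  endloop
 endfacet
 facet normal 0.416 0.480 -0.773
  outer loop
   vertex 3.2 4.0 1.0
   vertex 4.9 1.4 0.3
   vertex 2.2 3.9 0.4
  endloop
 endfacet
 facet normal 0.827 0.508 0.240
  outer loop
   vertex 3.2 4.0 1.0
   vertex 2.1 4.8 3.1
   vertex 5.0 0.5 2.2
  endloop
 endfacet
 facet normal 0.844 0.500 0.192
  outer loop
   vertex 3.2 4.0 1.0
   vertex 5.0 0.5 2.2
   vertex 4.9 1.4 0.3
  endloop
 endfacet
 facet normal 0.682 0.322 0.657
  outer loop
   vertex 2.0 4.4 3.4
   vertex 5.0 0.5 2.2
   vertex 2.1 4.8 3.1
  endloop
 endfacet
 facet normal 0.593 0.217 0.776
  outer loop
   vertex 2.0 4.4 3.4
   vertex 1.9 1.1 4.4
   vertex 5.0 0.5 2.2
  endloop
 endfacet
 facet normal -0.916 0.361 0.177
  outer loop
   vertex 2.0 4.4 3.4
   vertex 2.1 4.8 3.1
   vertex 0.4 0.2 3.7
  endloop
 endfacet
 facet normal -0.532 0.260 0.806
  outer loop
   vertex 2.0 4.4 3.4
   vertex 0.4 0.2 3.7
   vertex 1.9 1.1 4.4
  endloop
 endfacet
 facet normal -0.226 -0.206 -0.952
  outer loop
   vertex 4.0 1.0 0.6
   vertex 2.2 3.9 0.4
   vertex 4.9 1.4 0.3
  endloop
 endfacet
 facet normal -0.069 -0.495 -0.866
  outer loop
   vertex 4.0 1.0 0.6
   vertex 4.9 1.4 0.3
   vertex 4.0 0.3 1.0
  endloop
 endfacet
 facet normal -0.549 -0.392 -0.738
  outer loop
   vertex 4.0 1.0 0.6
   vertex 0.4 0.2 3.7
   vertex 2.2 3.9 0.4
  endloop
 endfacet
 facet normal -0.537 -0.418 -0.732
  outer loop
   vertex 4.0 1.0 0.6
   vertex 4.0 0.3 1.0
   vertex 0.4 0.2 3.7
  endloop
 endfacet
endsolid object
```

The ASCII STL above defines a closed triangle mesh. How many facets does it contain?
16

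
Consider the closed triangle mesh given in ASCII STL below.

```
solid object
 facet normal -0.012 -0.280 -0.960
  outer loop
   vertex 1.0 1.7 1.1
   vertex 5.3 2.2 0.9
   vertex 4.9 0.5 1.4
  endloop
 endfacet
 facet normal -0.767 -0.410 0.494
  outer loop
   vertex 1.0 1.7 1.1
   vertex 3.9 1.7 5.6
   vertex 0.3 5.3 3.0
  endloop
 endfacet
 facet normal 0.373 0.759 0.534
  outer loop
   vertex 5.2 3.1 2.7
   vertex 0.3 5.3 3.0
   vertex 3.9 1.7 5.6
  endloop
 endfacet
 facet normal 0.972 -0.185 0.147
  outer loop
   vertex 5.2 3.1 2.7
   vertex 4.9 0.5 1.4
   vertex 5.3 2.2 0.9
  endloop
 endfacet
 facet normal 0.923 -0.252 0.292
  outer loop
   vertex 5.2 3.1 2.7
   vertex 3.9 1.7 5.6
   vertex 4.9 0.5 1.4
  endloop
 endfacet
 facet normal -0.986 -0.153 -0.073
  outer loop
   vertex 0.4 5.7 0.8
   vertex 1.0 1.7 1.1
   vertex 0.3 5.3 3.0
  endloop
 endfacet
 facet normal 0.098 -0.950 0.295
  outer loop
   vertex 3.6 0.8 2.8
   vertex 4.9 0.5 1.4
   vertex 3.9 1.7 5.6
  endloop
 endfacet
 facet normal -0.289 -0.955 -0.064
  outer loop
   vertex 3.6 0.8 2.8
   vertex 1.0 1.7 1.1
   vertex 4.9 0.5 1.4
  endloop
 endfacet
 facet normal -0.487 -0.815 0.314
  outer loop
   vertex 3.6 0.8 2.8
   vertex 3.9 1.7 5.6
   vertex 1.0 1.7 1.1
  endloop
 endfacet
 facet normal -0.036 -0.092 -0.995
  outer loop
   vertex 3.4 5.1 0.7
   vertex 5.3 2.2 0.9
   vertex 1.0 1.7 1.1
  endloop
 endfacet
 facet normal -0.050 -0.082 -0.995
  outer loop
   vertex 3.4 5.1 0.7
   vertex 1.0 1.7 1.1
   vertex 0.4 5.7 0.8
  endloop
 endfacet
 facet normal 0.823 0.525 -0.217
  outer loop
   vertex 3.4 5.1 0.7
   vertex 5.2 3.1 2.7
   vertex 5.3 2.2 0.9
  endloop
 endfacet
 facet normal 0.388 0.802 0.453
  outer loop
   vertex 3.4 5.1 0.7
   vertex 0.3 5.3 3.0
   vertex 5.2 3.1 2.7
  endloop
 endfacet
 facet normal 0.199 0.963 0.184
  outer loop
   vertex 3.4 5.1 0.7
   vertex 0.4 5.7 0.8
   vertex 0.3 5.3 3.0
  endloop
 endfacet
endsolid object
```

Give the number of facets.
14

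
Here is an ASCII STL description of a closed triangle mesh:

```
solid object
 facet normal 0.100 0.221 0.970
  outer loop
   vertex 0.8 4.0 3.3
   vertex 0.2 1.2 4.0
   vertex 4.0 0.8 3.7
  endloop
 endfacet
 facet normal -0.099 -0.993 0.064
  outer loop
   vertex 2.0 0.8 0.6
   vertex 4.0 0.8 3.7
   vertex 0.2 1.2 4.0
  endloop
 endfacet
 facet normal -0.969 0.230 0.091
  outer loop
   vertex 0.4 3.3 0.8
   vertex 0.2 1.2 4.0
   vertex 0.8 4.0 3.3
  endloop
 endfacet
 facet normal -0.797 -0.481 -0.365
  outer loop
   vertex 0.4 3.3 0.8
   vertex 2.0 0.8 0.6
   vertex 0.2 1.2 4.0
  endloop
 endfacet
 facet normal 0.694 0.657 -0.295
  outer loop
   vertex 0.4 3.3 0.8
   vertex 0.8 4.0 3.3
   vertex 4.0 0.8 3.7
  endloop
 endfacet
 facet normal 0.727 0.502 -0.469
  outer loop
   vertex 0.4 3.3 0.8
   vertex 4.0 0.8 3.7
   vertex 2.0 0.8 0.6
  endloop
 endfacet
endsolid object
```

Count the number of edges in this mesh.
9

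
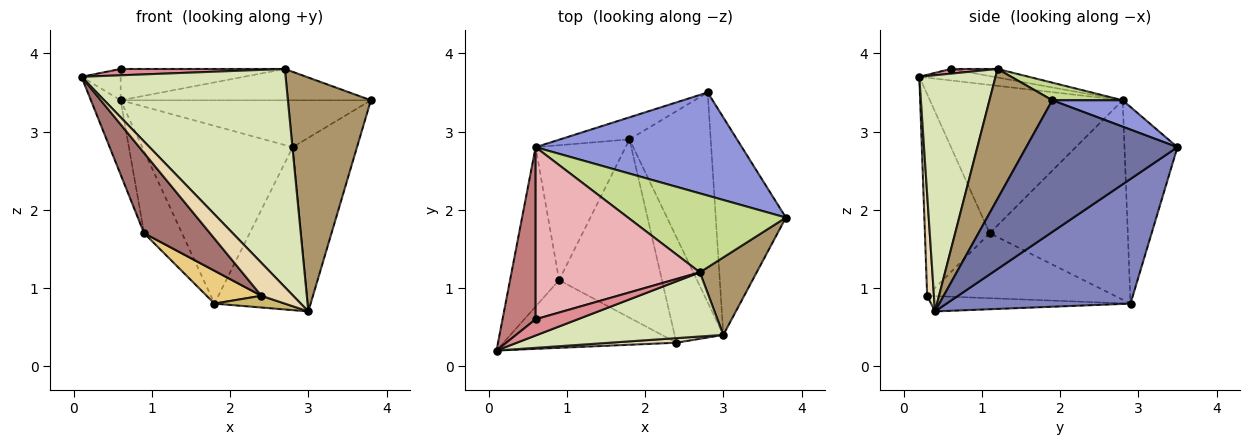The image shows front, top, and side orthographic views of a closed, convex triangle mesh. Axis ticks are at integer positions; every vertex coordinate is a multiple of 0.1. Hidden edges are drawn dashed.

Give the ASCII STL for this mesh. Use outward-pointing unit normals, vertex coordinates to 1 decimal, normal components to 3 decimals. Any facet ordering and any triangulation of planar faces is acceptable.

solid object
 facet normal 0.826 0.351 -0.440
  outer loop
   vertex 3.0 0.4 0.7
   vertex 2.8 3.5 2.8
   vertex 3.8 1.9 3.4
  endloop
 endfacet
 facet normal 0.771 0.390 -0.503
  outer loop
   vertex 1.8 2.9 0.8
   vertex 2.8 3.5 2.8
   vertex 3.0 0.4 0.7
  endloop
 endfacet
 facet normal 0.116 0.411 0.904
  outer loop
   vertex 0.6 2.8 3.4
   vertex 3.8 1.9 3.4
   vertex 2.8 3.5 2.8
  endloop
 endfacet
 facet normal -0.330 0.937 -0.116
  outer loop
   vertex 0.6 2.8 3.4
   vertex 2.8 3.5 2.8
   vertex 1.8 2.9 0.8
  endloop
 endfacet
 facet normal -0.939 0.145 -0.311
  outer loop
   vertex 0.9 1.1 1.7
   vertex 0.1 0.2 3.7
   vertex 0.6 2.8 3.4
  endloop
 endfacet
 facet normal -0.884 0.243 -0.399
  outer loop
   vertex 0.9 1.1 1.7
   vertex 0.6 2.8 3.4
   vertex 1.8 2.9 0.8
  endloop
 endfacet
 facet normal 0.103 0.366 0.925
  outer loop
   vertex 2.7 1.2 3.8
   vertex 3.8 1.9 3.4
   vertex 0.6 2.8 3.4
  endloop
 endfacet
 facet normal 0.337 -0.903 0.266
  outer loop
   vertex 2.7 1.2 3.8
   vertex 0.1 0.2 3.7
   vertex 3.0 0.4 0.7
  endloop
 endfacet
 facet normal 0.583 -0.771 0.255
  outer loop
   vertex 2.7 1.2 3.8
   vertex 3.0 0.4 0.7
   vertex 3.8 1.9 3.4
  endloop
 endfacet
 facet normal -0.299 -0.105 -0.949
  outer loop
   vertex 2.4 0.3 0.9
   vertex 1.8 2.9 0.8
   vertex 3.0 0.4 0.7
  endloop
 endfacet
 facet normal -0.528 -0.154 -0.835
  outer loop
   vertex 2.4 0.3 0.9
   vertex 0.9 1.1 1.7
   vertex 1.8 2.9 0.8
  endloop
 endfacet
 facet normal 0.207 -0.969 0.135
  outer loop
   vertex 2.4 0.3 0.9
   vertex 3.0 0.4 0.7
   vertex 0.1 0.2 3.7
  endloop
 endfacet
 facet normal -0.601 -0.611 -0.515
  outer loop
   vertex 2.4 0.3 0.9
   vertex 0.1 0.2 3.7
   vertex 0.9 1.1 1.7
  endloop
 endfacet
 facet normal -0.322 0.169 0.932
  outer loop
   vertex 0.6 0.6 3.8
   vertex 0.6 2.8 3.4
   vertex 0.1 0.2 3.7
  endloop
 endfacet
 facet normal 0.103 -0.361 0.927
  outer loop
   vertex 0.6 0.6 3.8
   vertex 0.1 0.2 3.7
   vertex 2.7 1.2 3.8
  endloop
 endfacet
 facet normal -0.051 0.179 0.983
  outer loop
   vertex 0.6 0.6 3.8
   vertex 2.7 1.2 3.8
   vertex 0.6 2.8 3.4
  endloop
 endfacet
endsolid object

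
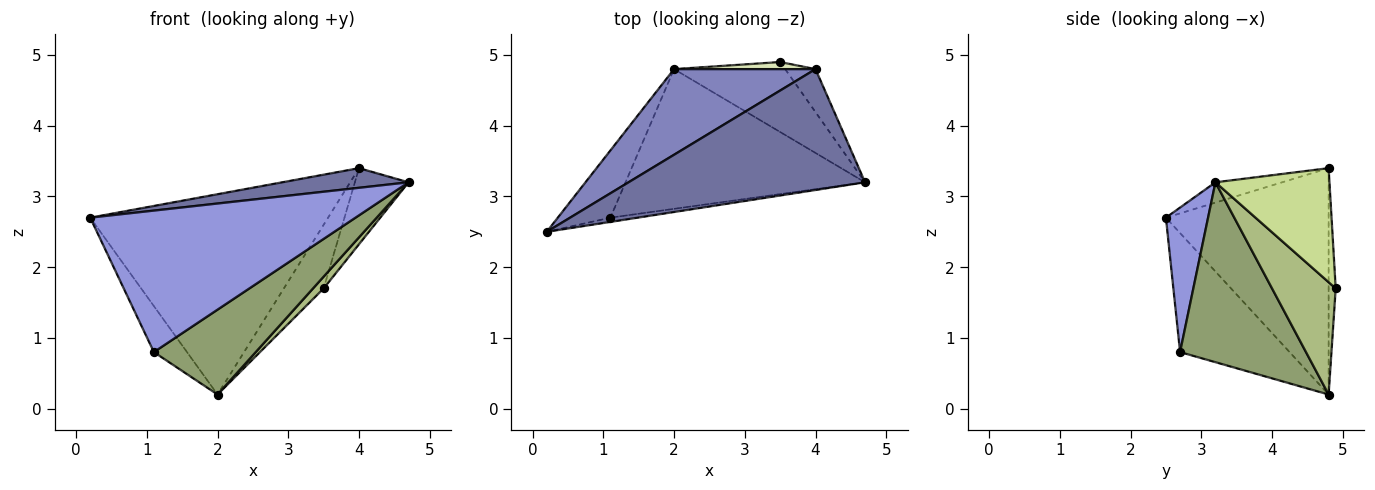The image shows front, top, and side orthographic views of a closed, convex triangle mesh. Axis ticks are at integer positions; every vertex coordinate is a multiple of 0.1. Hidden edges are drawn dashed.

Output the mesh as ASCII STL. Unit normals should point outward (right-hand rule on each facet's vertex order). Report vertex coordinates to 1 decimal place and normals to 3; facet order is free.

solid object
 facet normal -0.084 -0.160 0.984
  outer loop
   vertex 4.0 4.8 3.4
   vertex 0.2 2.5 2.7
   vertex 4.7 3.2 3.2
  endloop
 endfacet
 facet normal -0.532 0.778 0.333
  outer loop
   vertex 4.0 4.8 3.4
   vertex 2.0 4.8 0.2
   vertex 0.2 2.5 2.7
  endloop
 endfacet
 facet normal 0.157 -0.987 -0.030
  outer loop
   vertex 1.1 2.7 0.8
   vertex 4.7 3.2 3.2
   vertex 0.2 2.5 2.7
  endloop
 endfacet
 facet normal -0.882 0.267 -0.390
  outer loop
   vertex 1.1 2.7 0.8
   vertex 0.2 2.5 2.7
   vertex 2.0 4.8 0.2
  endloop
 endfacet
 facet normal 0.540 -0.437 -0.719
  outer loop
   vertex 1.1 2.7 0.8
   vertex 2.0 4.8 0.2
   vertex 4.7 3.2 3.2
  endloop
 endfacet
 facet normal 0.706 -0.118 -0.698
  outer loop
   vertex 3.5 4.9 1.7
   vertex 4.7 3.2 3.2
   vertex 2.0 4.8 0.2
  endloop
 endfacet
 facet normal 0.880 0.414 -0.234
  outer loop
   vertex 3.5 4.9 1.7
   vertex 4.0 4.8 3.4
   vertex 4.7 3.2 3.2
  endloop
 endfacet
 facet normal -0.174 0.979 0.109
  outer loop
   vertex 3.5 4.9 1.7
   vertex 2.0 4.8 0.2
   vertex 4.0 4.8 3.4
  endloop
 endfacet
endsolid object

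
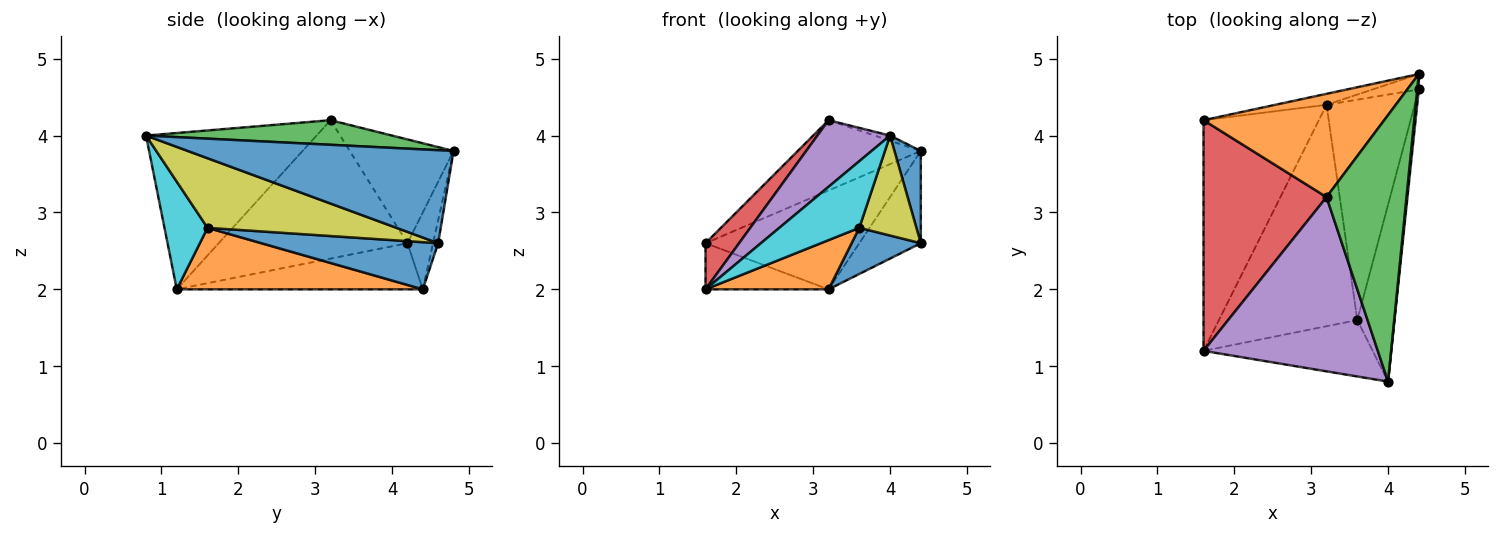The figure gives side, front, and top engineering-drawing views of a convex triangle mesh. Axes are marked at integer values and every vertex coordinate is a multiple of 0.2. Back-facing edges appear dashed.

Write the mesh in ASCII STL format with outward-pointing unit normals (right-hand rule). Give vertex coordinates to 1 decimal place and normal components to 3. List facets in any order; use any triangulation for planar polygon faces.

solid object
 facet normal 0.995 -0.099 0.016
  outer loop
   vertex 4.4 4.8 3.8
   vertex 4.0 0.8 4.0
   vertex 4.4 4.6 2.6
  endloop
 endfacet
 facet normal -0.429 0.508 0.747
  outer loop
   vertex 3.2 3.2 4.2
   vertex 4.4 4.8 3.8
   vertex 1.6 4.2 2.6
  endloop
 endfacet
 facet normal 0.294 0.018 0.956
  outer loop
   vertex 3.2 3.2 4.2
   vertex 4.0 0.8 4.0
   vertex 4.4 4.8 3.8
  endloop
 endfacet
 facet normal -0.741 -0.132 0.659
  outer loop
   vertex 3.2 3.2 4.2
   vertex 1.6 4.2 2.6
   vertex 1.6 1.2 2.0
  endloop
 endfacet
 facet normal -0.642 -0.274 0.716
  outer loop
   vertex 3.2 3.2 4.2
   vertex 1.6 1.2 2.0
   vertex 4.0 0.8 4.0
  endloop
 endfacet
 facet normal -0.365 0.183 -0.913
  outer loop
   vertex 3.2 4.4 2.0
   vertex 1.6 1.2 2.0
   vertex 1.6 4.2 2.6
  endloop
 endfacet
 facet normal -0.163 0.981 -0.109
  outer loop
   vertex 3.2 4.4 2.0
   vertex 1.6 4.2 2.6
   vertex 4.4 4.8 3.8
  endloop
 endfacet
 facet normal -0.082 0.983 -0.164
  outer loop
   vertex 3.2 4.4 2.0
   vertex 4.4 4.8 3.8
   vertex 4.4 4.6 2.6
  endloop
 endfacet
 facet normal 0.852 -0.258 -0.456
  outer loop
   vertex 3.6 1.6 2.8
   vertex 4.4 4.6 2.6
   vertex 4.0 0.8 4.0
  endloop
 endfacet
 facet normal 0.380 -0.706 -0.597
  outer loop
   vertex 3.6 1.6 2.8
   vertex 4.0 0.8 4.0
   vertex 1.6 1.2 2.0
  endloop
 endfacet
 facet normal 0.464 -0.181 -0.867
  outer loop
   vertex 3.6 1.6 2.8
   vertex 3.2 4.4 2.0
   vertex 4.4 4.6 2.6
  endloop
 endfacet
 facet normal 0.398 -0.199 -0.896
  outer loop
   vertex 3.6 1.6 2.8
   vertex 1.6 1.2 2.0
   vertex 3.2 4.4 2.0
  endloop
 endfacet
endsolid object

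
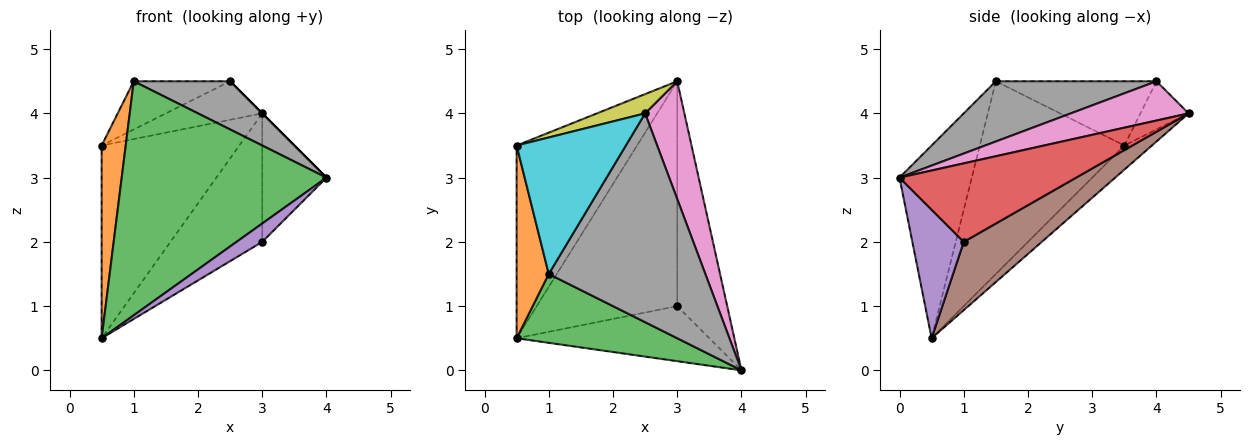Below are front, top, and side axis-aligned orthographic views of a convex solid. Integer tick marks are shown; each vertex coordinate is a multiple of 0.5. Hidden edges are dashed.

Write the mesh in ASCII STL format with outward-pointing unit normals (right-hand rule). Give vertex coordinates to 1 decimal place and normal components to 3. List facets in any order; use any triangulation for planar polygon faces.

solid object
 facet normal -0.140 0.700 -0.700
  outer loop
   vertex 0.5 0.5 0.5
   vertex 0.5 3.5 3.5
   vertex 3.0 4.5 4.0
  endloop
 endfacet
 facet normal -0.973 -0.162 0.162
  outer loop
   vertex 1.0 1.5 4.5
   vertex 0.5 3.5 3.5
   vertex 0.5 0.5 0.5
  endloop
 endfacet
 facet normal -0.321 -0.909 0.267
  outer loop
   vertex 1.0 1.5 4.5
   vertex 0.5 0.5 0.5
   vertex 4.0 0.0 3.0
  endloop
 endfacet
 facet normal 0.807 0.293 -0.513
  outer loop
   vertex 3.0 1.0 2.0
   vertex 3.0 4.5 4.0
   vertex 4.0 0.0 3.0
  endloop
 endfacet
 facet normal 0.535 -0.267 -0.802
  outer loop
   vertex 3.0 1.0 2.0
   vertex 4.0 0.0 3.0
   vertex 0.5 0.5 0.5
  endloop
 endfacet
 facet normal 0.389 0.457 -0.800
  outer loop
   vertex 3.0 1.0 2.0
   vertex 0.5 0.5 0.5
   vertex 3.0 4.5 4.0
  endloop
 endfacet
 facet normal 0.707 0.000 0.707
  outer loop
   vertex 2.5 4.0 4.5
   vertex 4.0 0.0 3.0
   vertex 3.0 4.5 4.0
  endloop
 endfacet
 facet normal 0.351 -0.211 0.912
  outer loop
   vertex 2.5 4.0 4.5
   vertex 1.0 1.5 4.5
   vertex 4.0 0.0 3.0
  endloop
 endfacet
 facet normal -0.408 0.816 0.408
  outer loop
   vertex 2.5 4.0 4.5
   vertex 3.0 4.5 4.0
   vertex 0.5 3.5 3.5
  endloop
 endfacet
 facet normal -0.485 0.291 0.825
  outer loop
   vertex 2.5 4.0 4.5
   vertex 0.5 3.5 3.5
   vertex 1.0 1.5 4.5
  endloop
 endfacet
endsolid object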